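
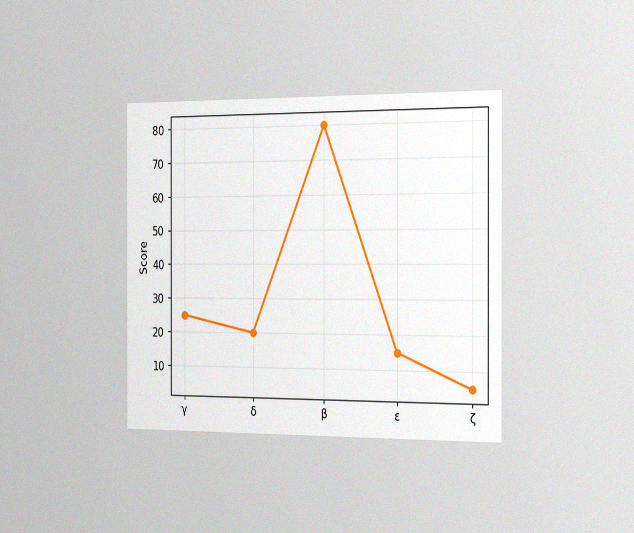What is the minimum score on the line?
The chart is viewed slightly from the right, with some photo noise. The lowest point is at ζ, and reading across to the y-axis gives 5.

5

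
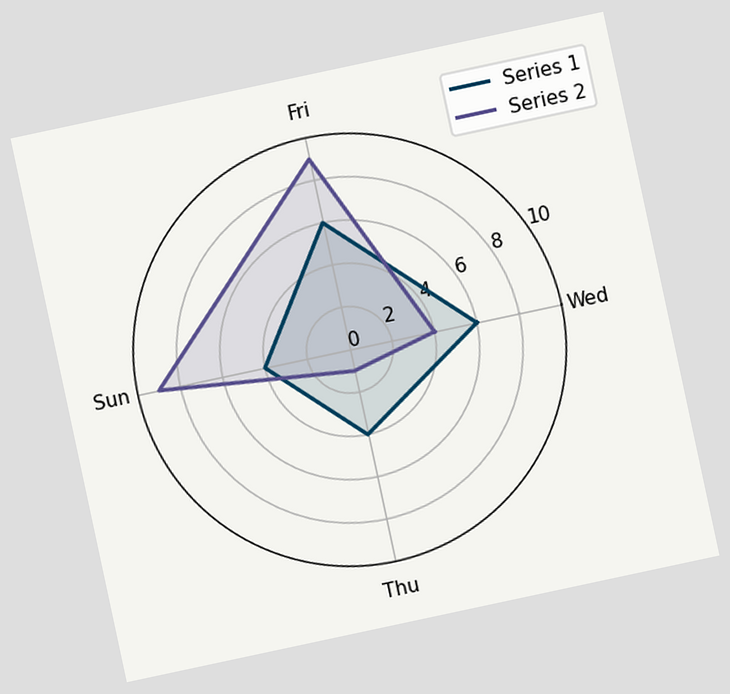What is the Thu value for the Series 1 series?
The chart is tilted about 12° counter-clockwise. On the Thu axis, Series 1 reaches 4.

4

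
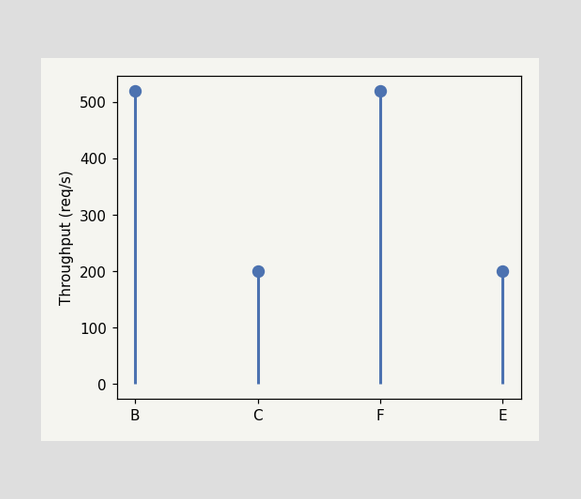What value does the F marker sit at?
The F marker sits at 520req/s.

520req/s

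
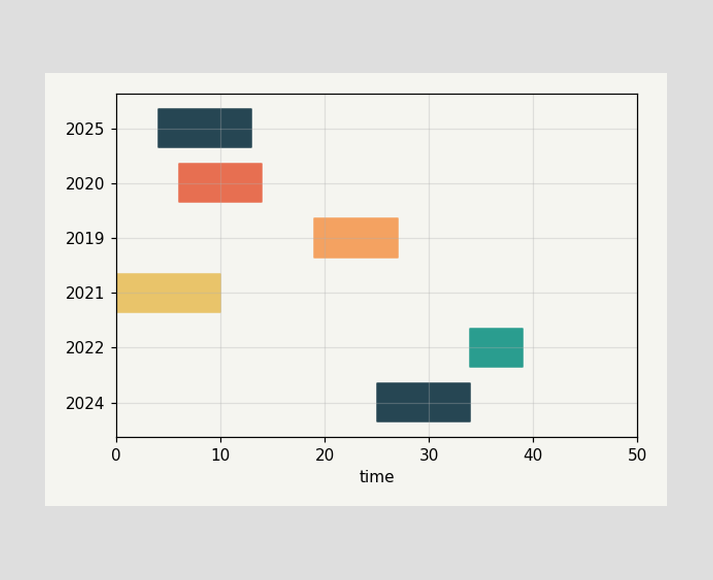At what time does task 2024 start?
The 2024 bar begins at t=25.

25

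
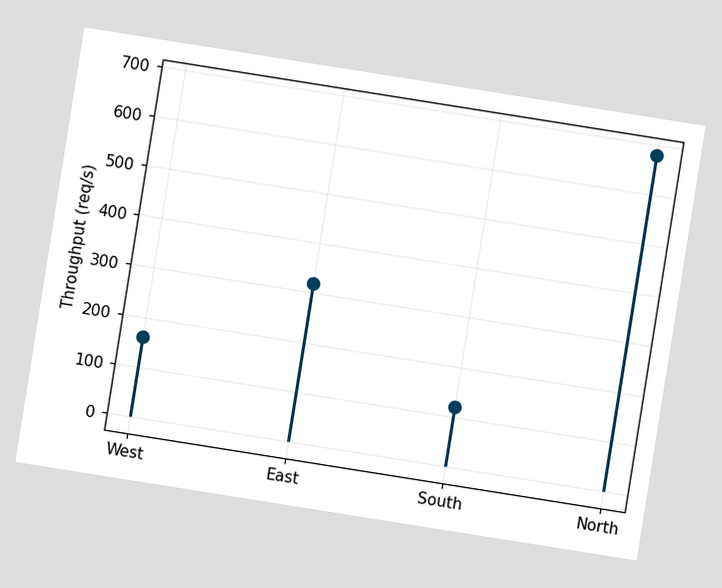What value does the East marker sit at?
320req/s

The chart is tilted about 9° clockwise. The East marker sits at 320req/s.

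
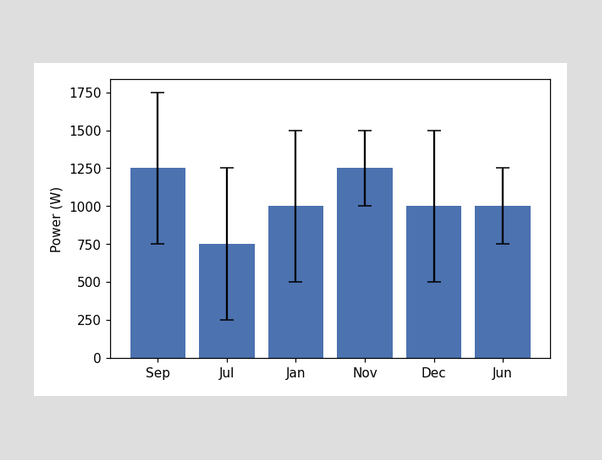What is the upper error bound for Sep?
1750W

The Sep bar's upper whisker reaches 1750W.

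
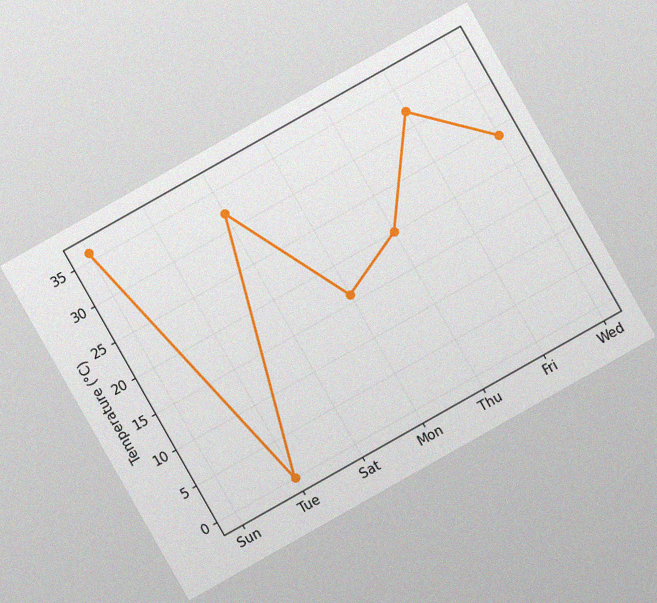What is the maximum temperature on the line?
36°C

The chart is tilted about 29° counter-clockwise, with some photo noise. The highest point is at Sun, and reading across to the y-axis gives 36°C.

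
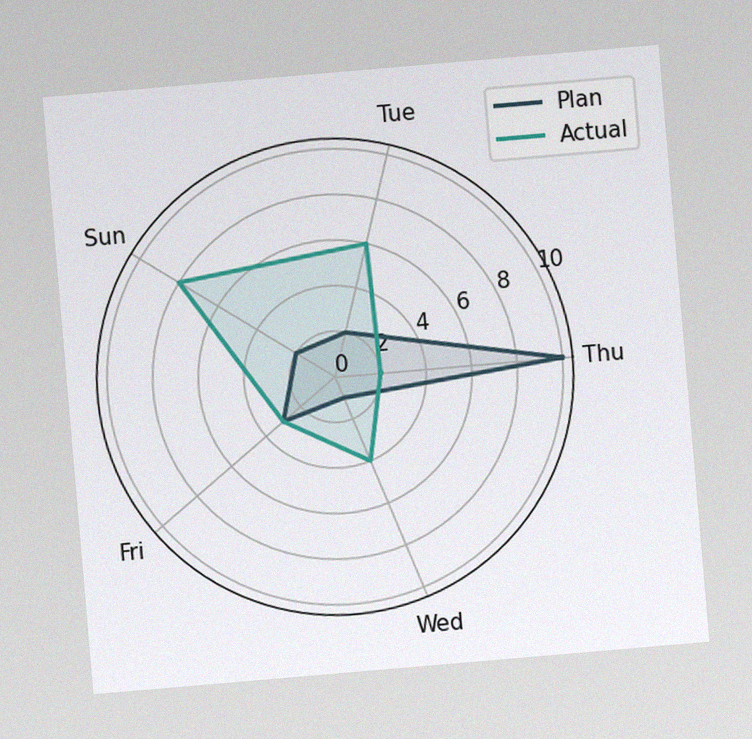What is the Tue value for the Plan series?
The chart is tilted about 5° counter-clockwise, with some photo noise. On the Tue axis, Plan reaches 2.

2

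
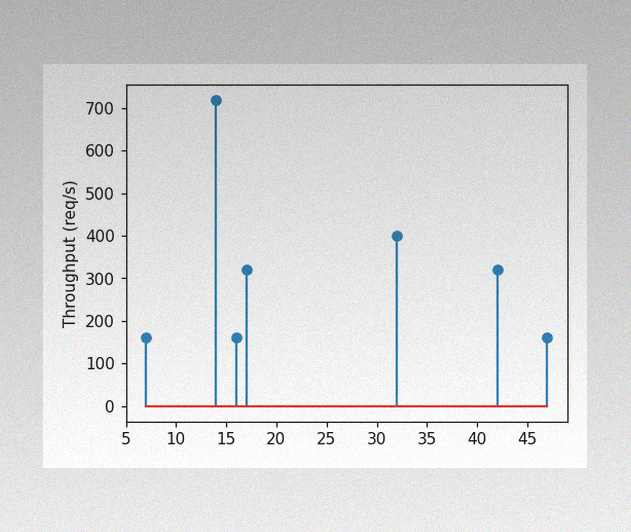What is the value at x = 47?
The image has some photo noise and uneven lighting. The stem at x=47 reaches 160req/s.

160req/s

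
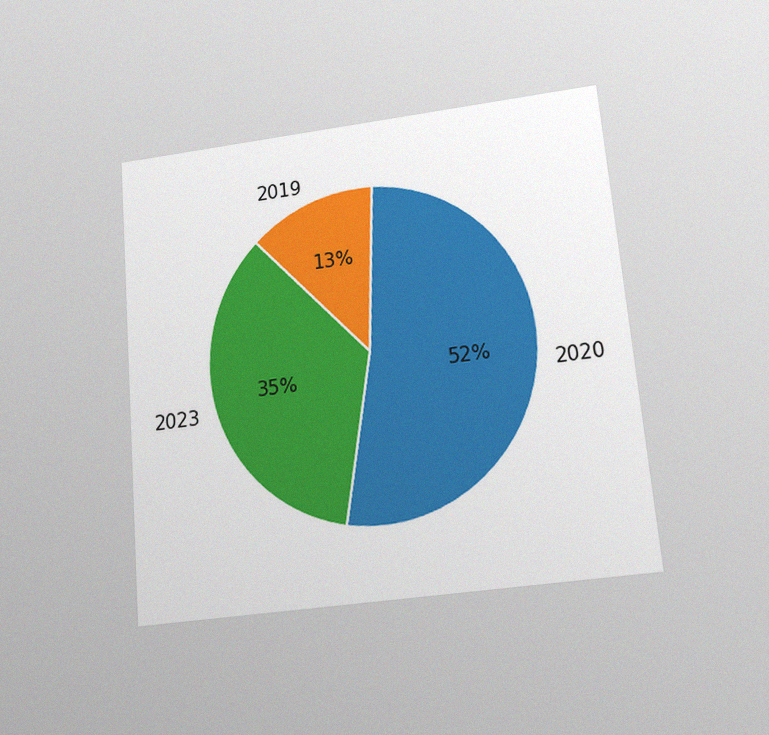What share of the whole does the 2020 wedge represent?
The chart is tilted about 5° counter-clockwise and viewed slightly from below, with some photo noise. The 2020 slice takes up 52% of the pie.

52%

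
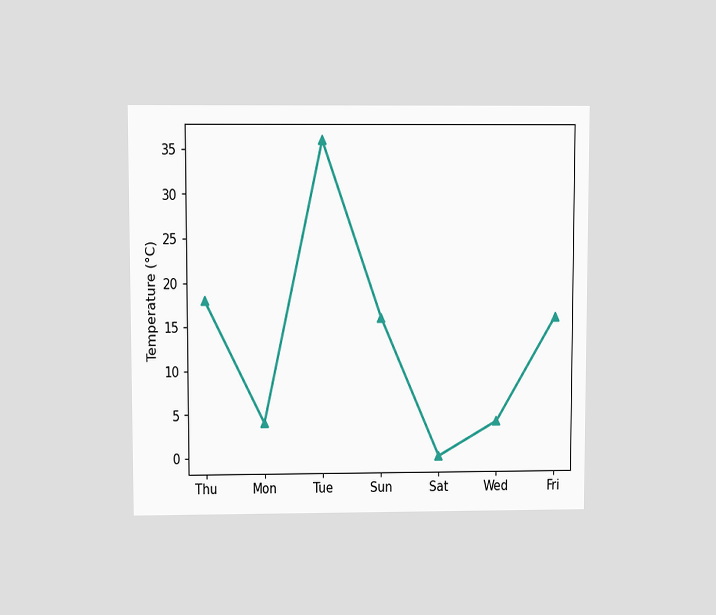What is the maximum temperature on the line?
36°C

The chart is viewed slightly from above. The highest point is at Tue, and reading across to the y-axis gives 36°C.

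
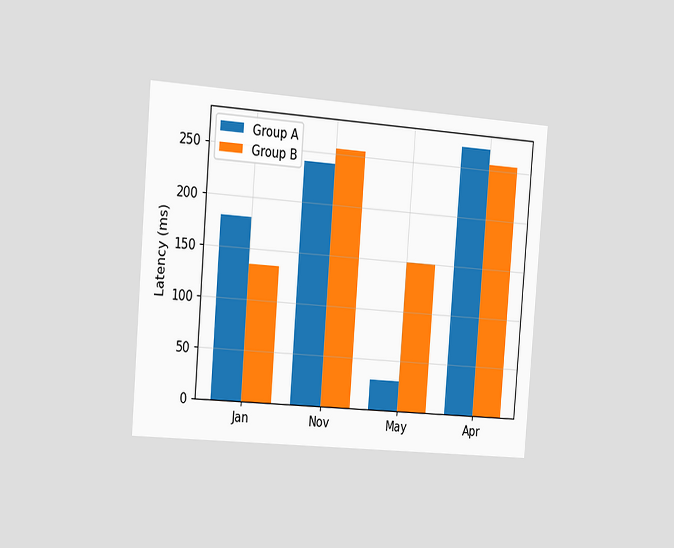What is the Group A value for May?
30ms

The chart is tilted about 4° clockwise and viewed slightly from the left. The Group A bar at May reaches 30ms on the y-axis.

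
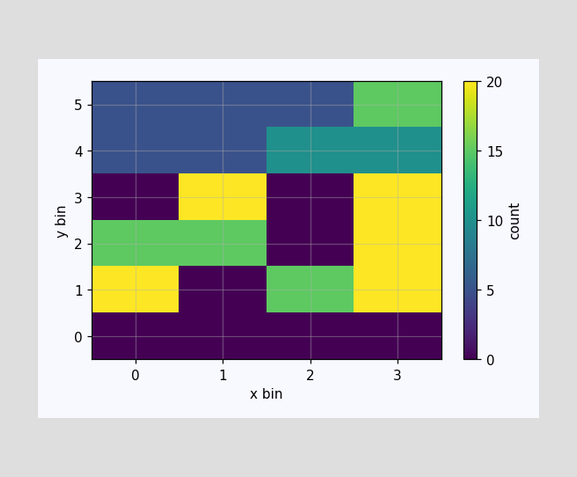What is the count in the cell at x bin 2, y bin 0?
0

Matching the cell (2, 0) against the colorbar gives 0.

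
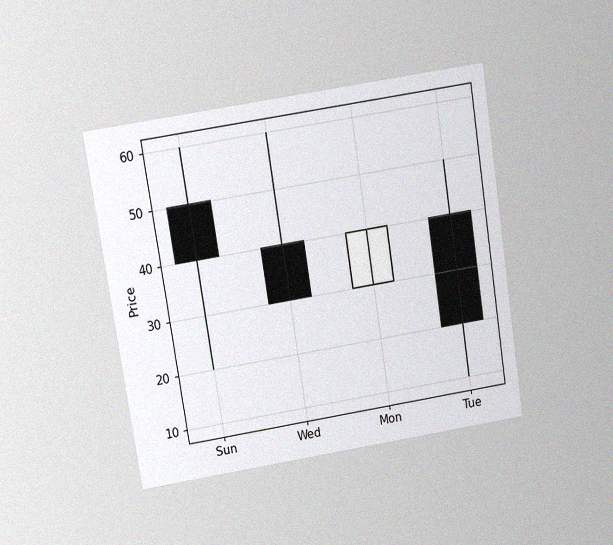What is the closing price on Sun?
40

The chart is tilted about 9° counter-clockwise and viewed at a slight angle, with some photo noise. The Sun candle closes at 40.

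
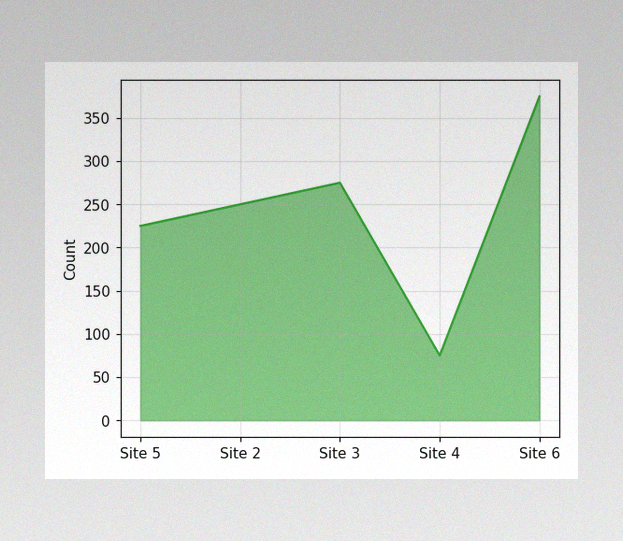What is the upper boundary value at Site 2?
The image has some photo noise and uneven lighting. At Site 2 the upper boundary is at 250.

250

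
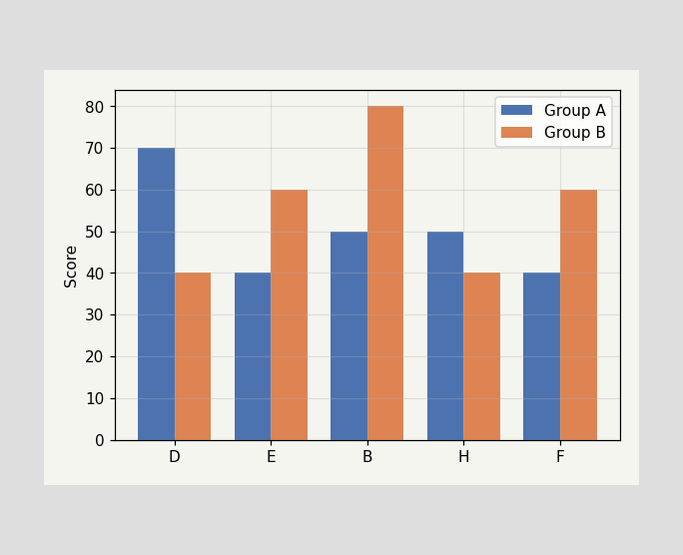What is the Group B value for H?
The Group B bar at H reaches 40 on the y-axis.

40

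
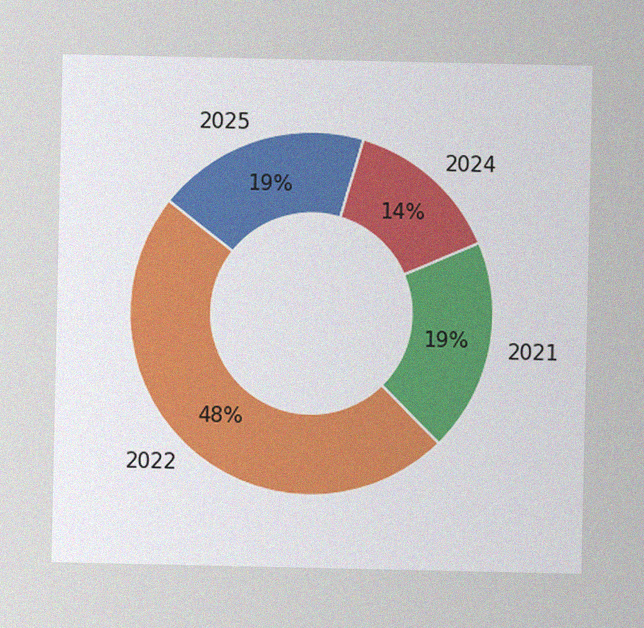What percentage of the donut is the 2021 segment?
19%

The image has some photo noise and uneven lighting. The 2021 segment takes up 19% of the ring.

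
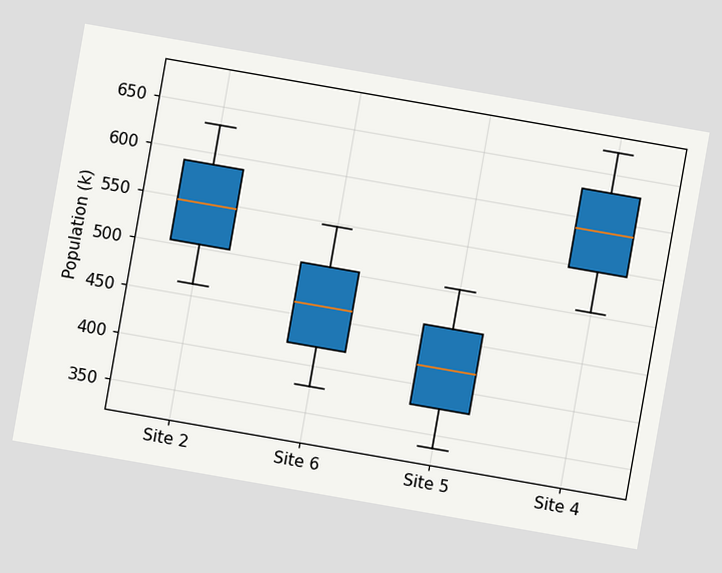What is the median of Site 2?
The chart is tilted about 10° clockwise. The median line in the Site 2 box sits at 546k.

546k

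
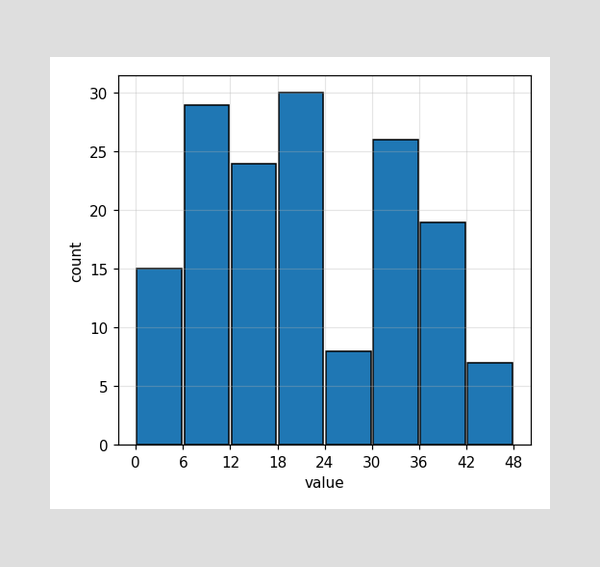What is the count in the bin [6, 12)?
The [6, 12) bin has height 29.

29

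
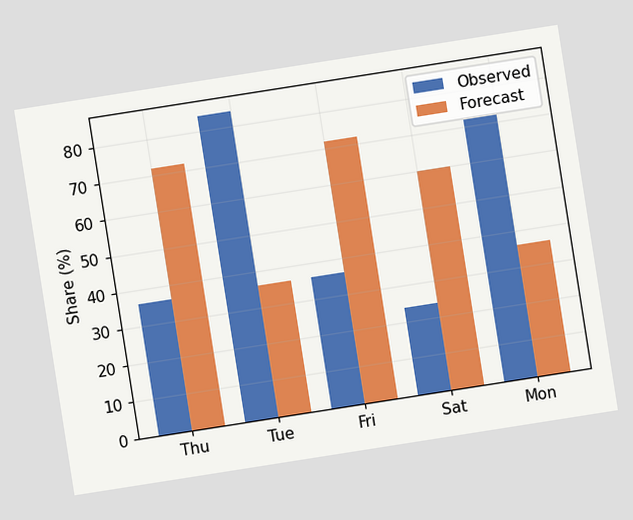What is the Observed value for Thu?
The chart is tilted about 9° counter-clockwise. The Observed bar at Thu reaches 36% on the y-axis.

36%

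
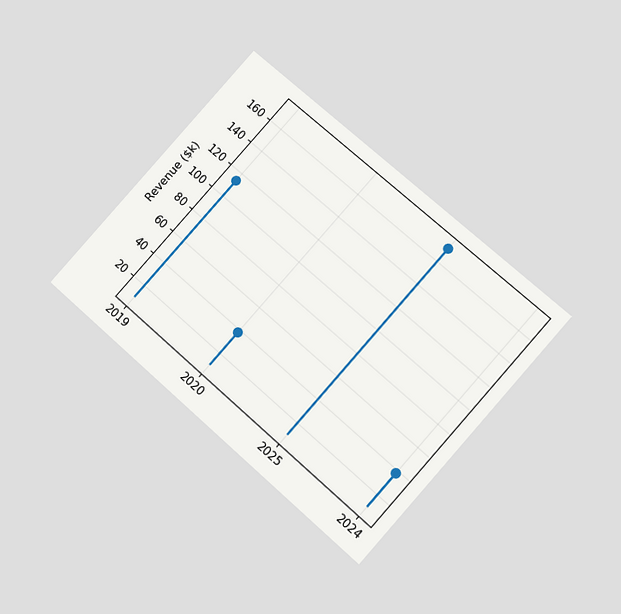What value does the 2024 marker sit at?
The chart is tilted about 42° clockwise and viewed slightly from below. The 2024 marker sits at $38k.

$38k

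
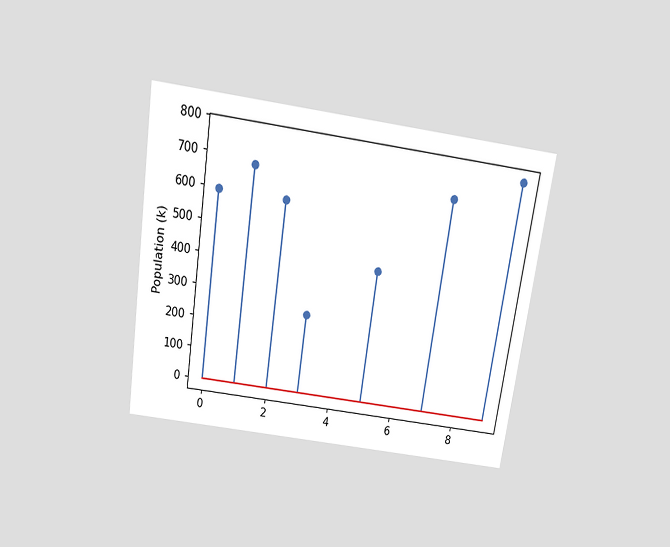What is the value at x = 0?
595k

The chart is tilted about 8° clockwise and viewed slightly from above. The stem at x=0 reaches 595k.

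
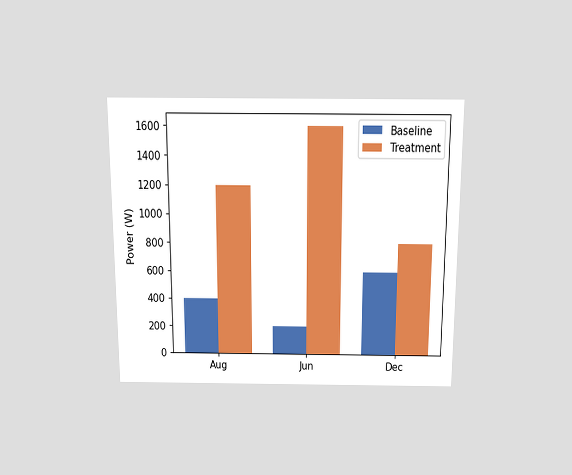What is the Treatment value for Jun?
1600W

The chart is viewed slightly from above. The Treatment bar at Jun reaches 1600W on the y-axis.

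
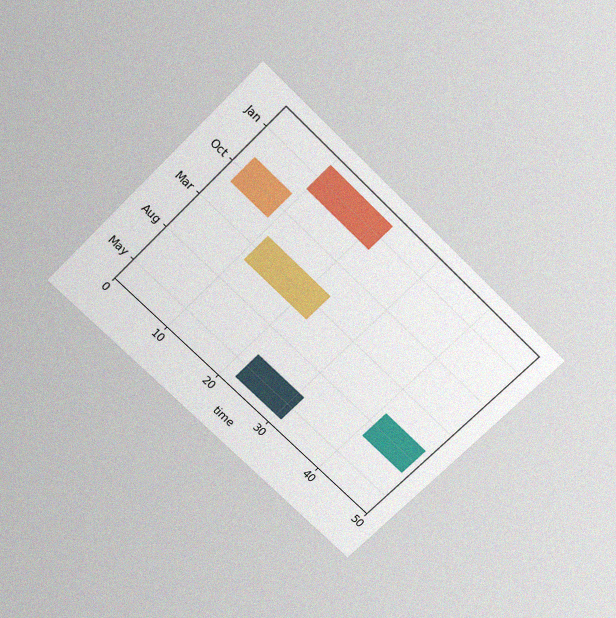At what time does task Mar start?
The chart is tilted about 45° clockwise and viewed slightly from above, with some photo noise. The Mar bar begins at t=11.

11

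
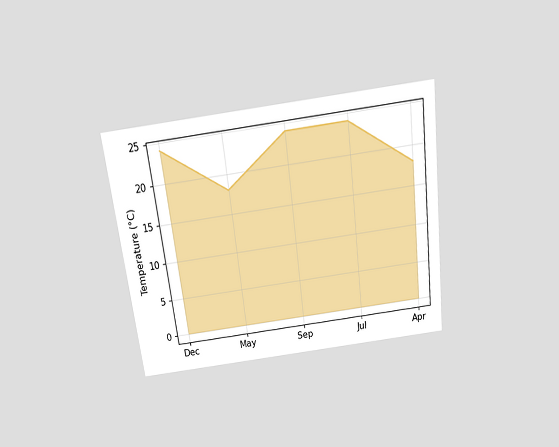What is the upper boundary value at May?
The chart is tilted about 7° counter-clockwise and viewed slightly from above. At May the upper boundary is at 18°C.

18°C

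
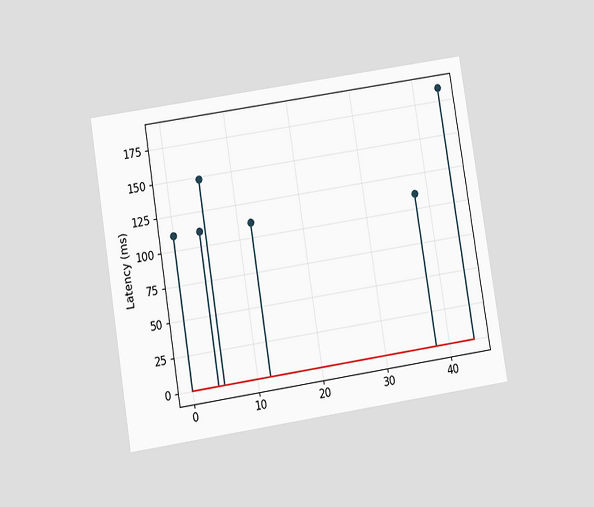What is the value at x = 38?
The chart is tilted about 9° counter-clockwise and viewed slightly from below. The stem at x=38 reaches 111ms.

111ms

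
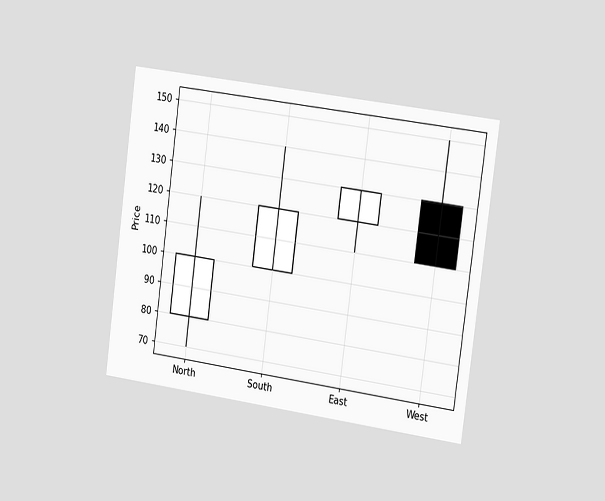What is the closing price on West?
110

The chart is tilted about 8° clockwise and viewed slightly from the right. The West candle closes at 110.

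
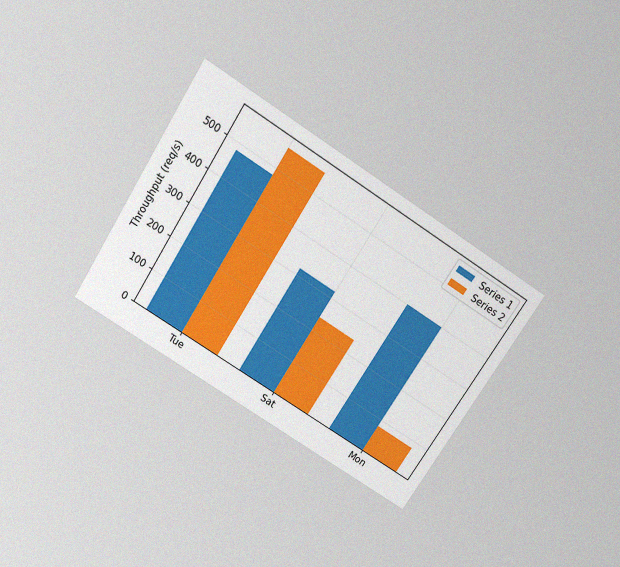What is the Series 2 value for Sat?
The chart is tilted about 32° clockwise and viewed slightly from above, with some photo noise. The Series 2 bar at Sat reaches 240req/s on the y-axis.

240req/s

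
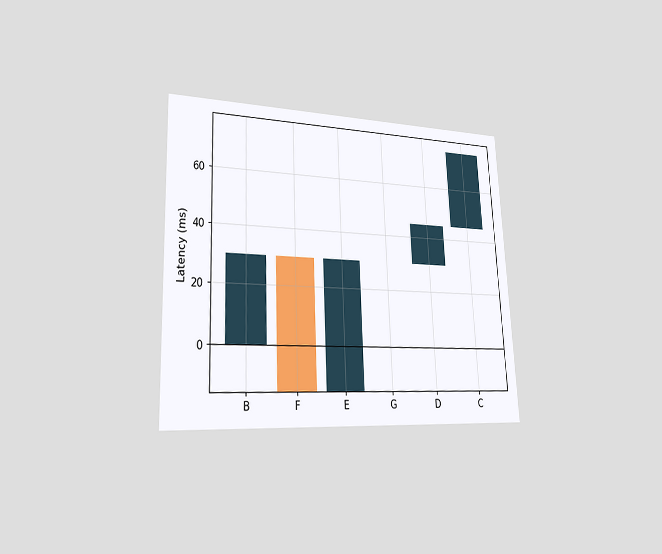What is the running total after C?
75ms

The chart is tilted about 3° counter-clockwise and viewed slightly from the left. After C the running total reaches 75ms.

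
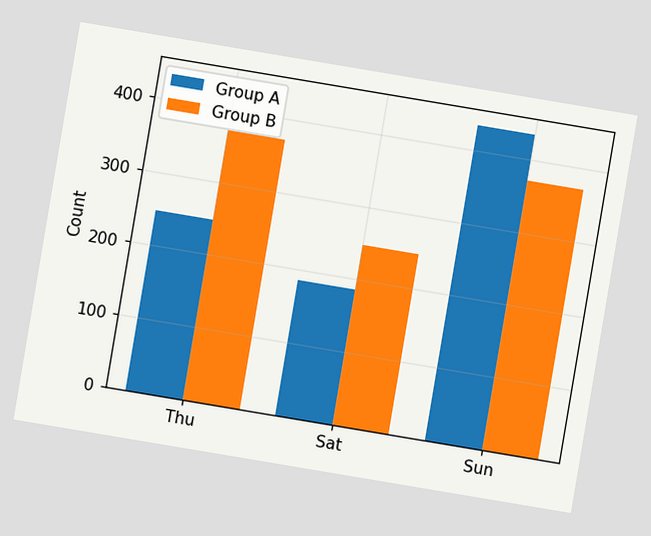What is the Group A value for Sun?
The chart is tilted about 10° clockwise. The Group A bar at Sun reaches 434 on the y-axis.

434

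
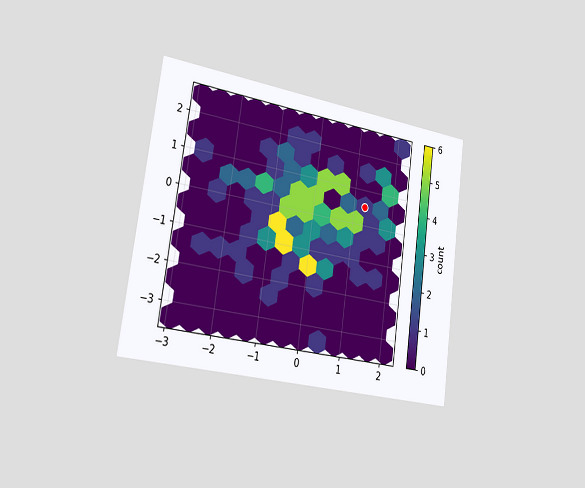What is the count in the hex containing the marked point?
1

The chart is tilted about 8° clockwise and viewed slightly from the left. The marked hex reads 1 on the colorbar.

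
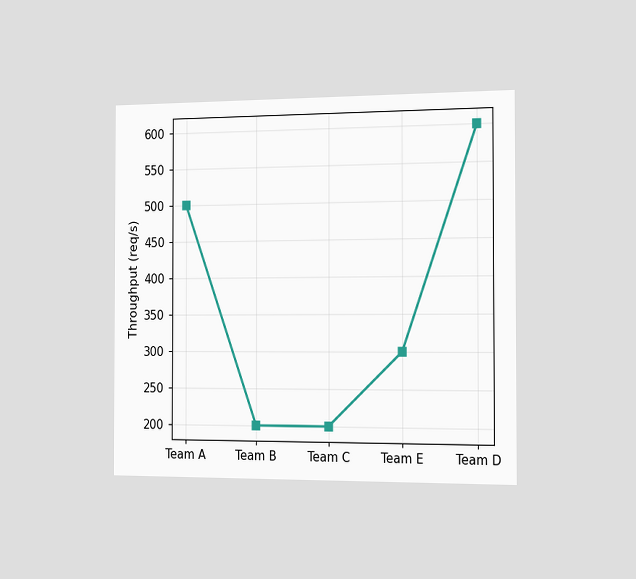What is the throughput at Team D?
600req/s

The chart is viewed slightly from the right. At Team D, the line is at 600req/s.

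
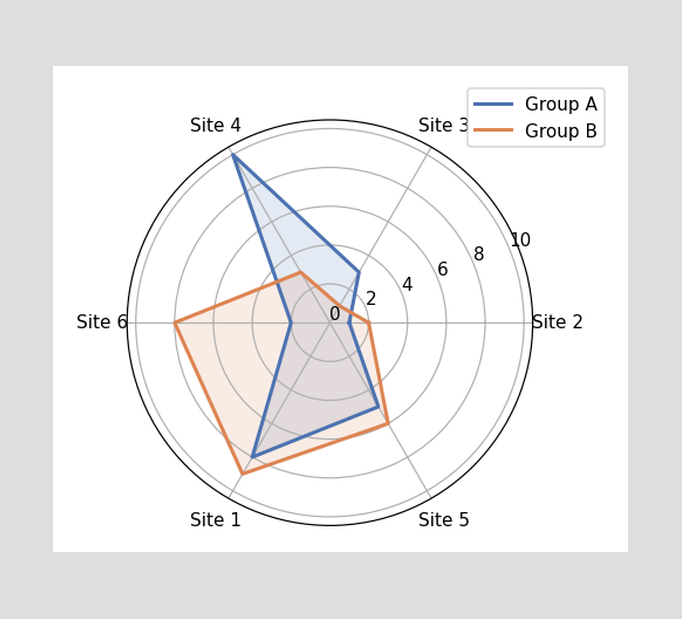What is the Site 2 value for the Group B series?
2

On the Site 2 axis, Group B reaches 2.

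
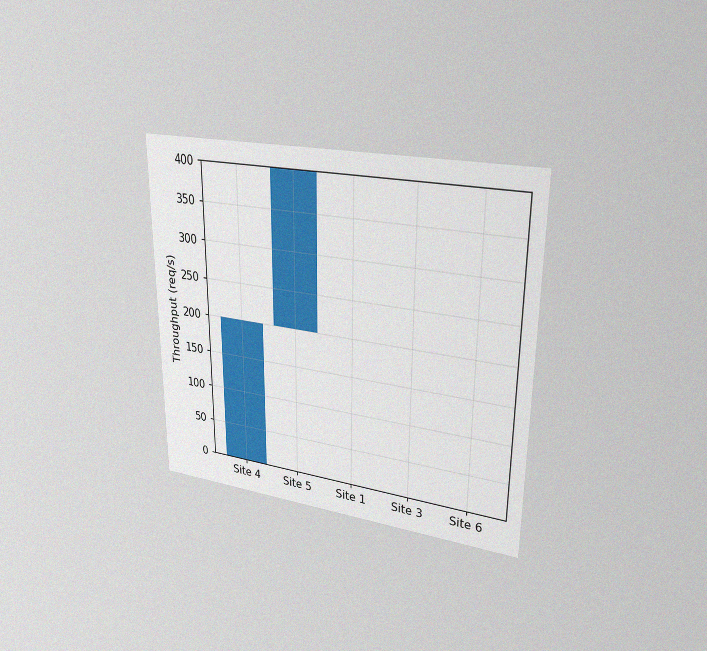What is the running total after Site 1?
400req/s

The chart is viewed at a slight angle, with some photo noise. After Site 1 the running total reaches 400req/s.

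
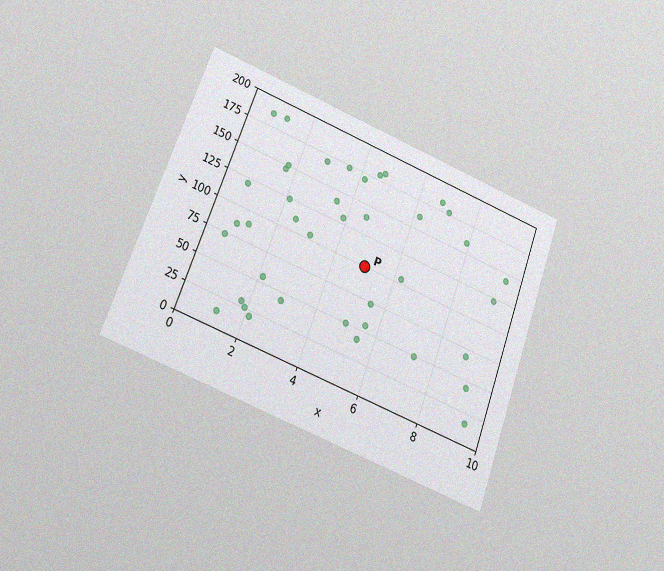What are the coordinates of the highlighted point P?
The chart is tilted about 21° clockwise and viewed at a slight angle, with some photo noise. Following the gridlines from P to each axis, P sits at (5, 100).

(5, 100)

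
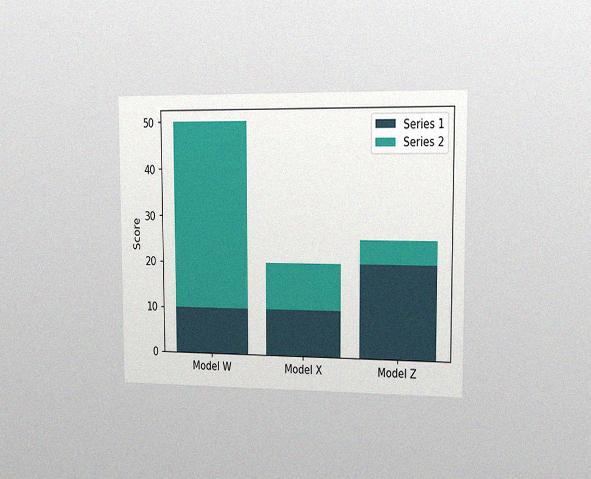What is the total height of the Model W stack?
50

The chart is viewed slightly from the right, with some photo noise. The Model W stack's top reaches 50 on the y-axis.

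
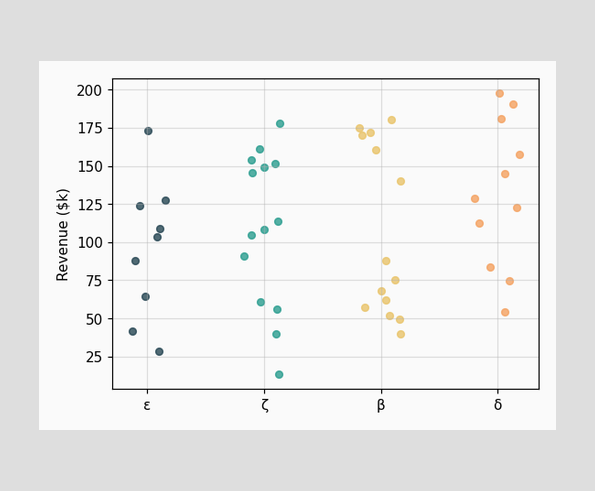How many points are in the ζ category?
Counting the markers in the ζ column gives 14.

14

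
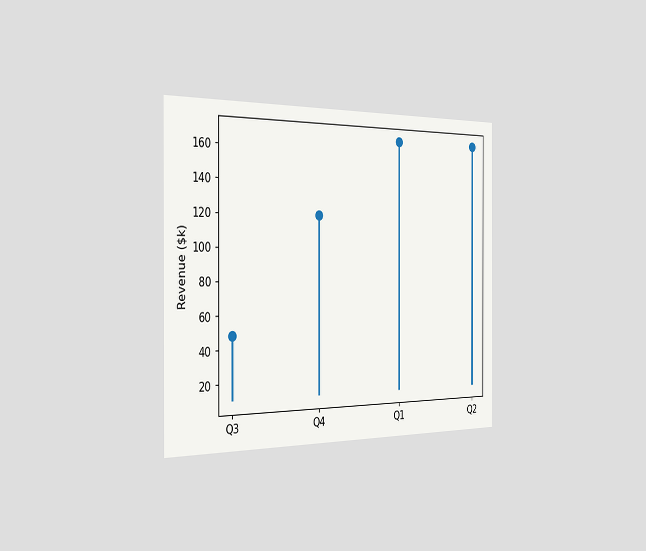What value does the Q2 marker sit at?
$168k

The chart is viewed slightly from the left. The Q2 marker sits at $168k.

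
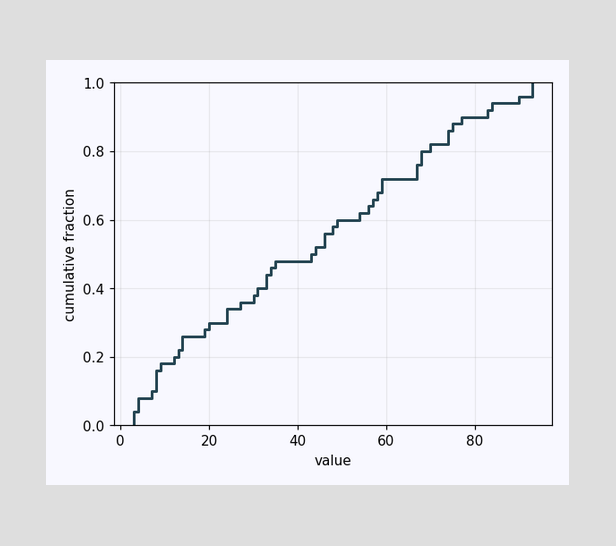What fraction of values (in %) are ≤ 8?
At x=8 the ECDF step is at 16%.

16%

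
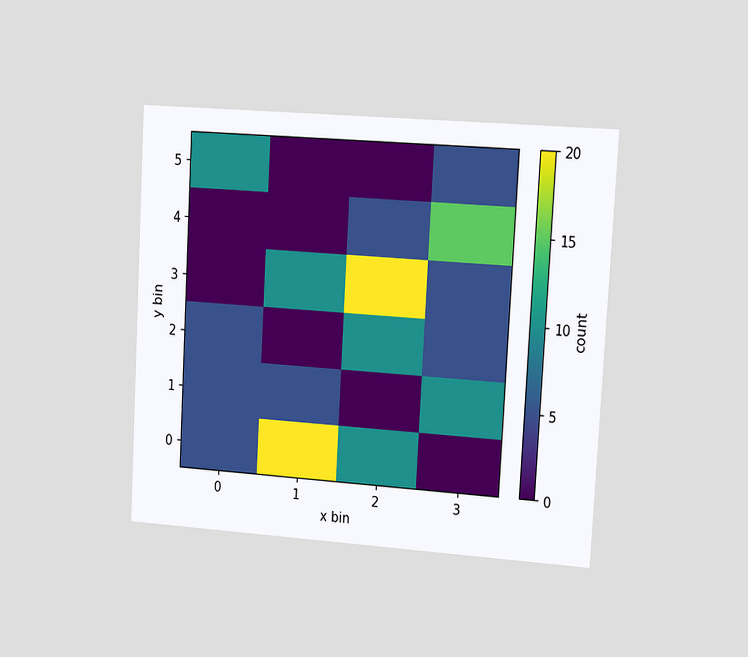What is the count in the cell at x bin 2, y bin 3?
20

The chart is tilted about 3° clockwise and viewed slightly from the right. Matching the cell (2, 3) against the colorbar gives 20.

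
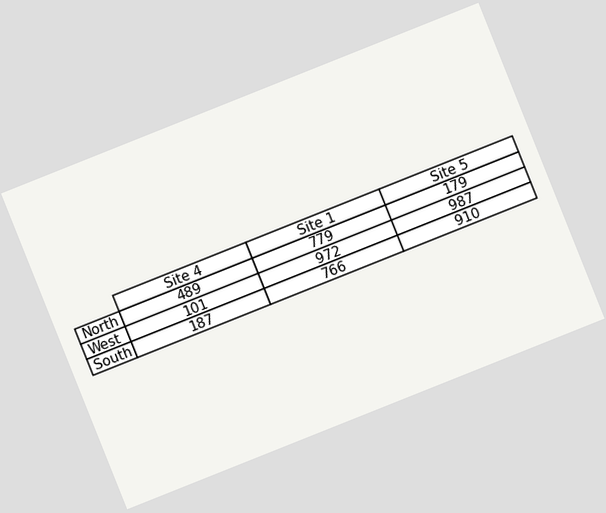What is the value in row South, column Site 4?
The chart is tilted about 22° counter-clockwise. The (South, Site 4) cell reads 187.

187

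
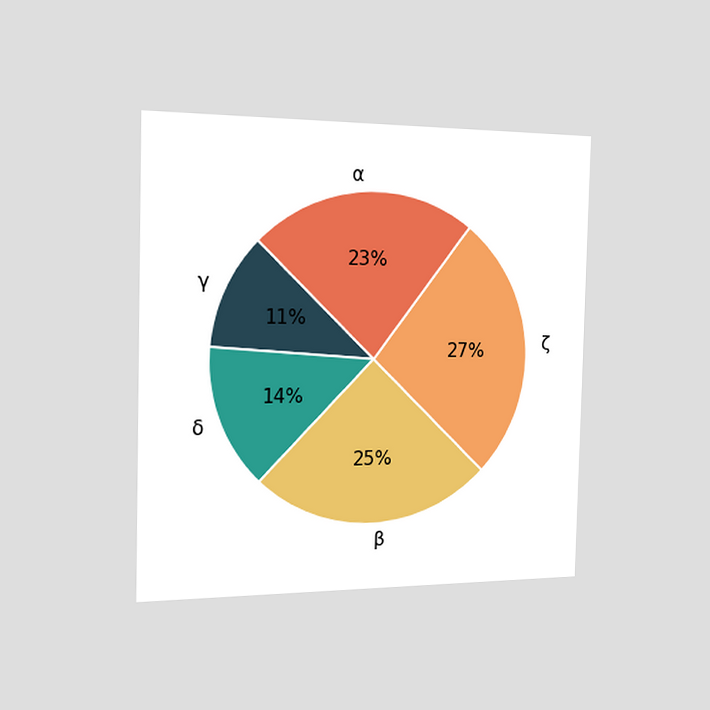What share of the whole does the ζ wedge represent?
The chart is viewed slightly from the left. The ζ slice takes up 27% of the pie.

27%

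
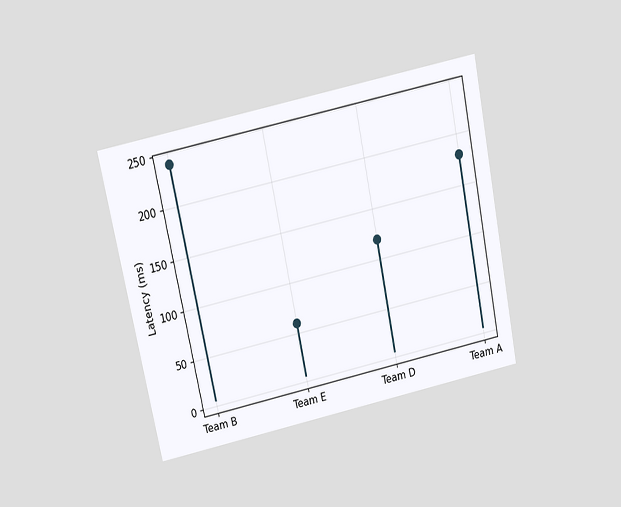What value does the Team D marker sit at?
The chart is tilted about 12° counter-clockwise and viewed slightly from above. The Team D marker sits at 120ms.

120ms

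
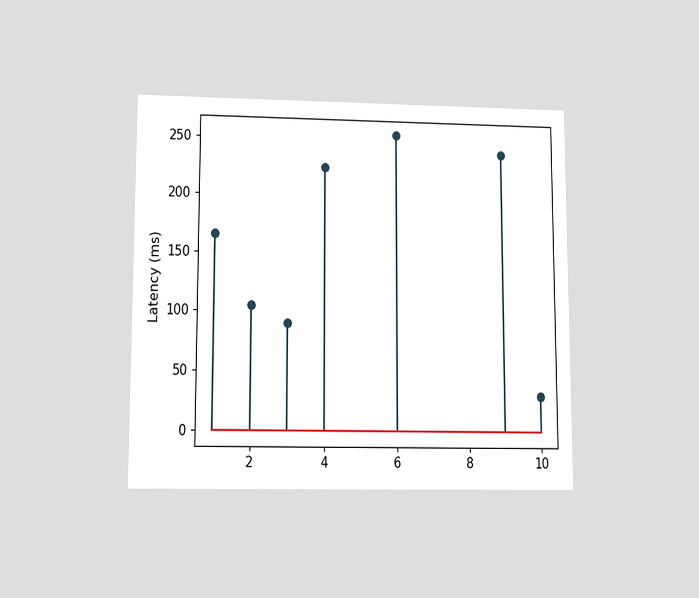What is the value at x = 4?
225ms

The chart is viewed slightly from below. The stem at x=4 reaches 225ms.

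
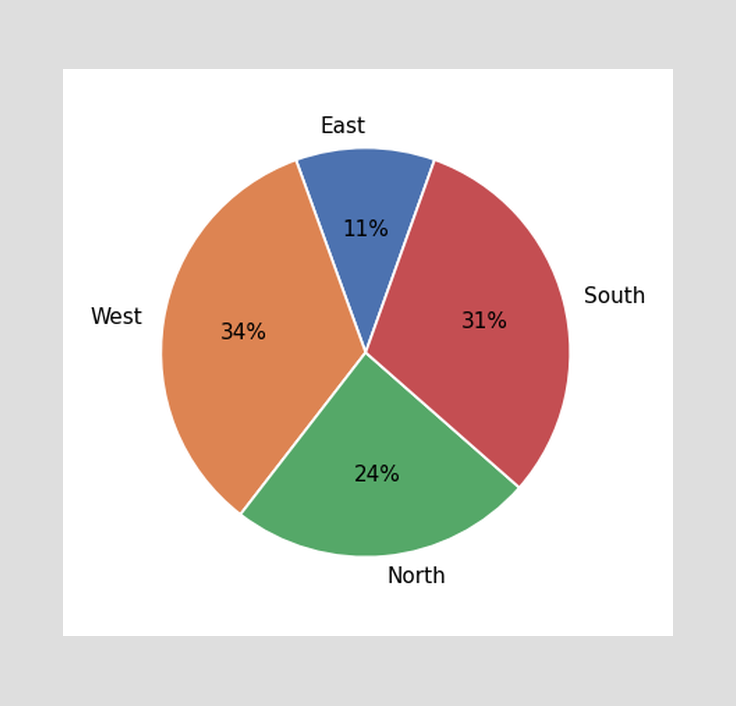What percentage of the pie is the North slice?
The North slice takes up 24% of the pie.

24%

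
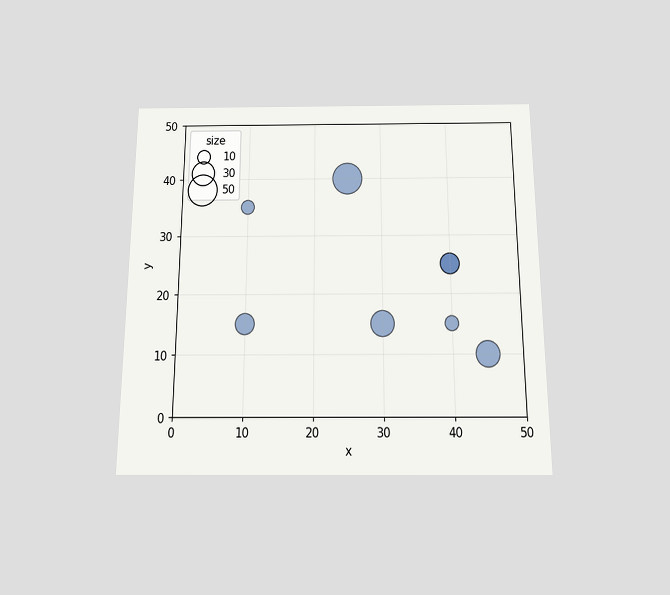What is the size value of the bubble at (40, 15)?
The chart is viewed slightly from below. Matching the bubble at (40, 15) against the size legend gives 10.

10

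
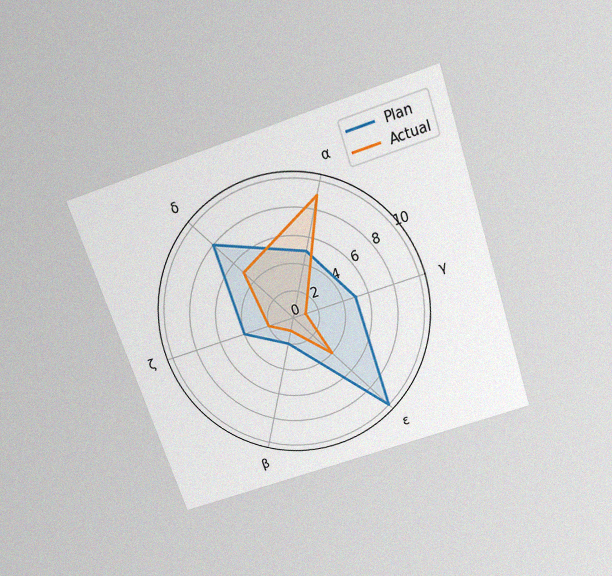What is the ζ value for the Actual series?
2

The chart is tilted about 19° counter-clockwise and viewed slightly from above, with some photo noise. On the ζ axis, Actual reaches 2.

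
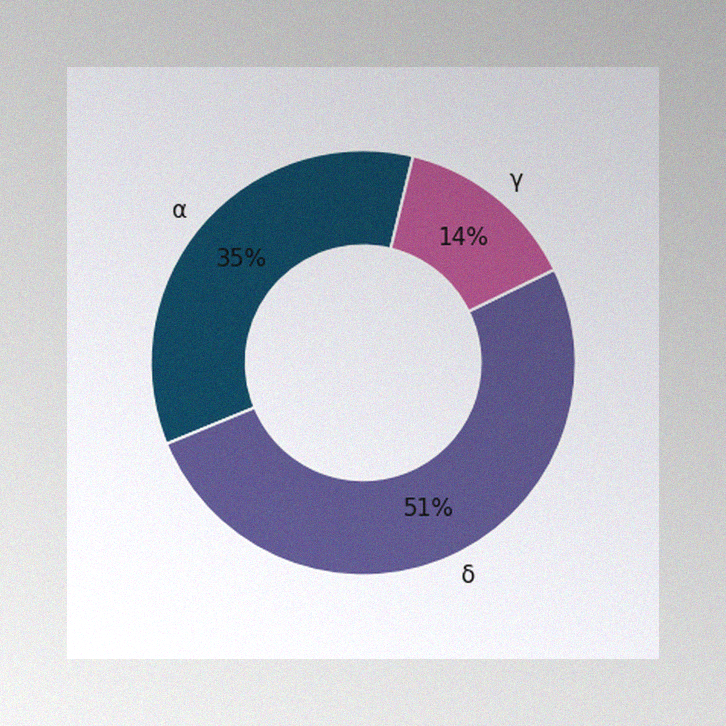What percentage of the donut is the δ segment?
51%

The image has some photo noise and uneven lighting. The δ segment takes up 51% of the ring.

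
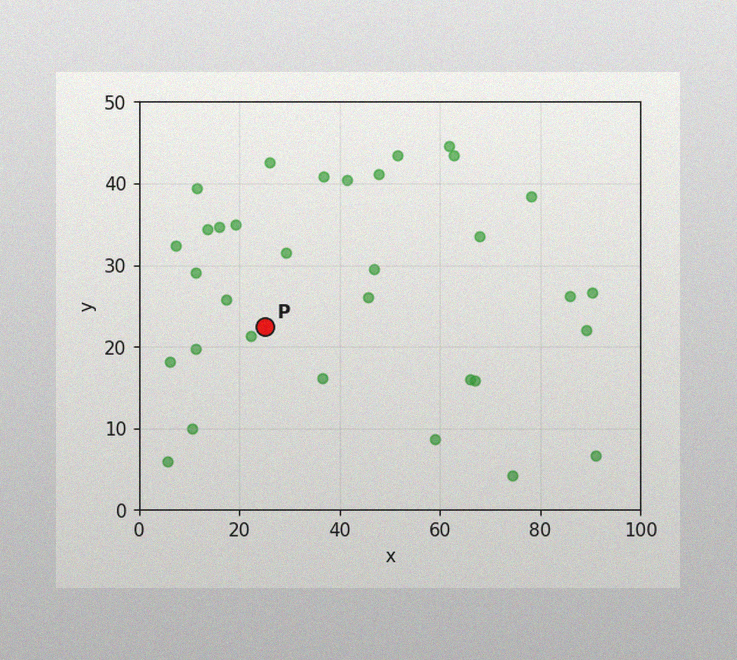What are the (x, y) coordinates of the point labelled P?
The image has some photo noise and uneven lighting. Following the gridlines from P to each axis, P sits at (25, 22.5).

(25, 22.5)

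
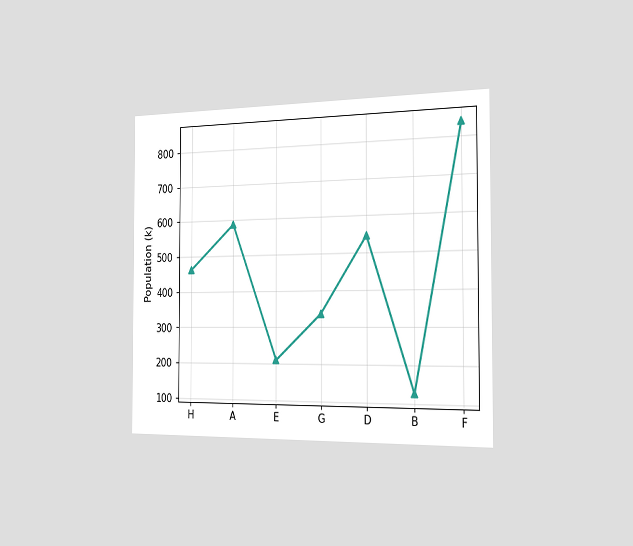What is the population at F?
840k

The chart is viewed slightly from the right. At F, the line is at 840k.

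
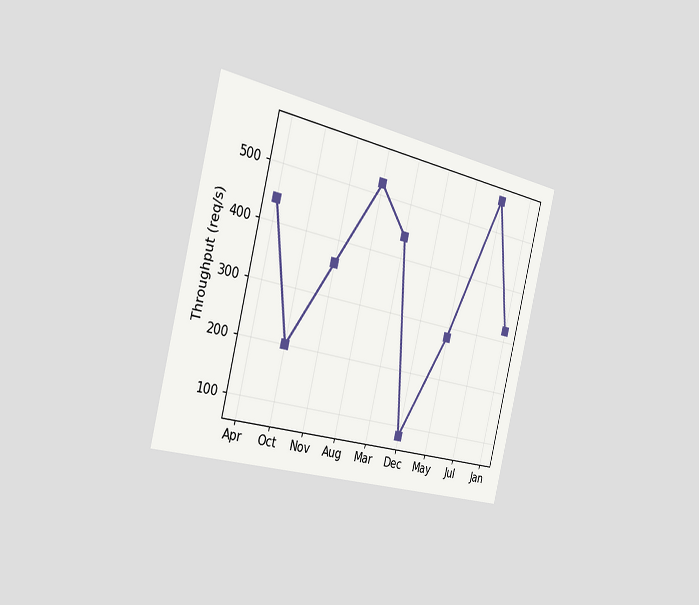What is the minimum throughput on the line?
The chart is tilted about 14° clockwise and viewed slightly from the left. The lowest point is at Dec, and reading across to the y-axis gives 80req/s.

80req/s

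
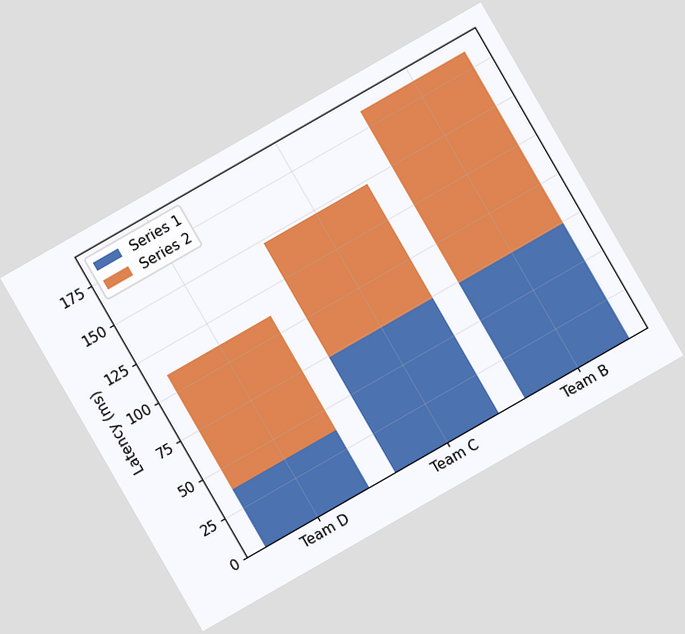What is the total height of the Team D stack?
111ms

The chart is tilted about 30° counter-clockwise. The Team D stack's top reaches 111ms on the y-axis.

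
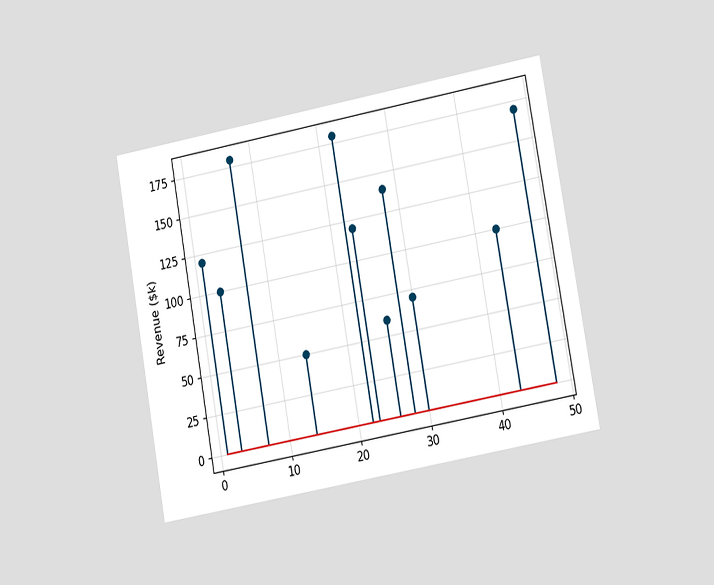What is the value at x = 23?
$120k

The chart is tilted about 10° counter-clockwise and viewed at a slight angle. The stem at x=23 reaches $120k.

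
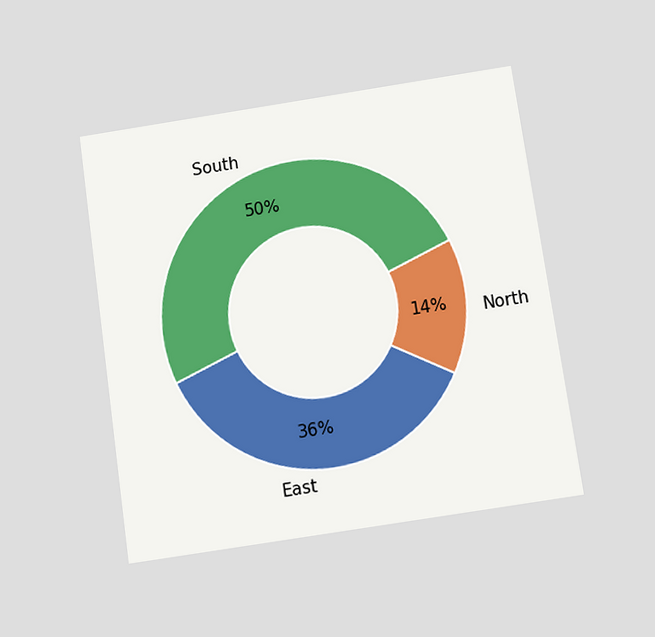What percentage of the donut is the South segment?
The chart is tilted about 8° counter-clockwise and viewed slightly from below. The South segment takes up 50% of the ring.

50%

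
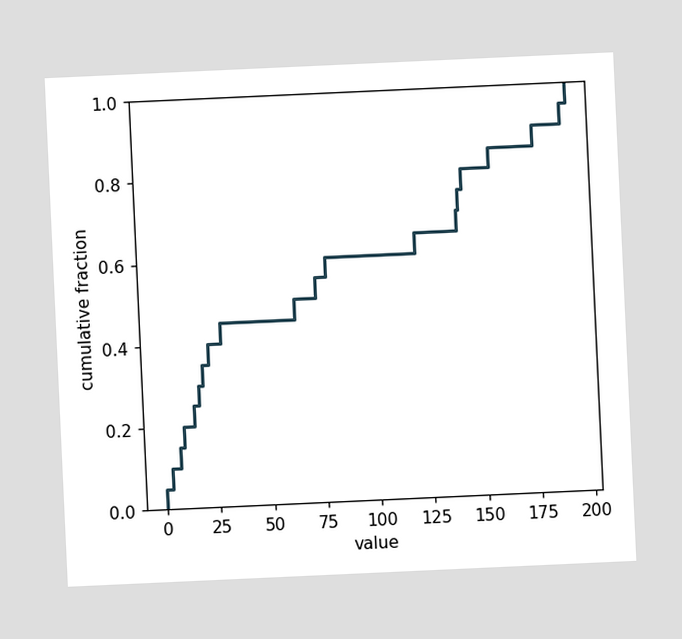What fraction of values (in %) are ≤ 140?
70%

The chart is tilted about 3° counter-clockwise. At x=140 the ECDF step is at 70%.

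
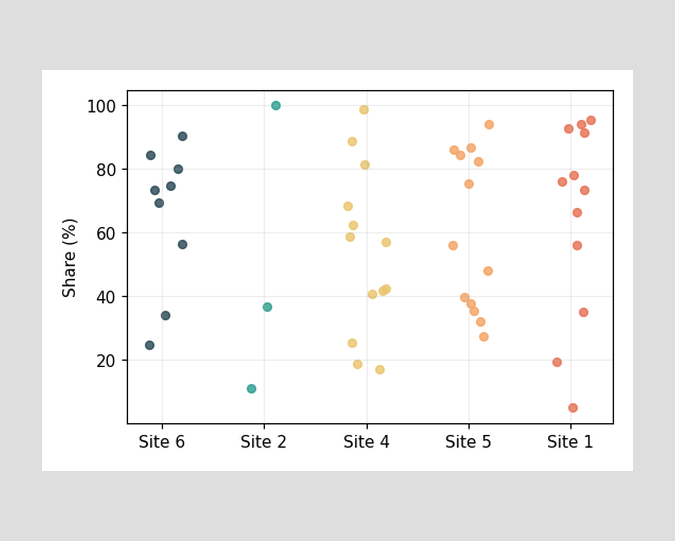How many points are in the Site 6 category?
Counting the markers in the Site 6 column gives 9.

9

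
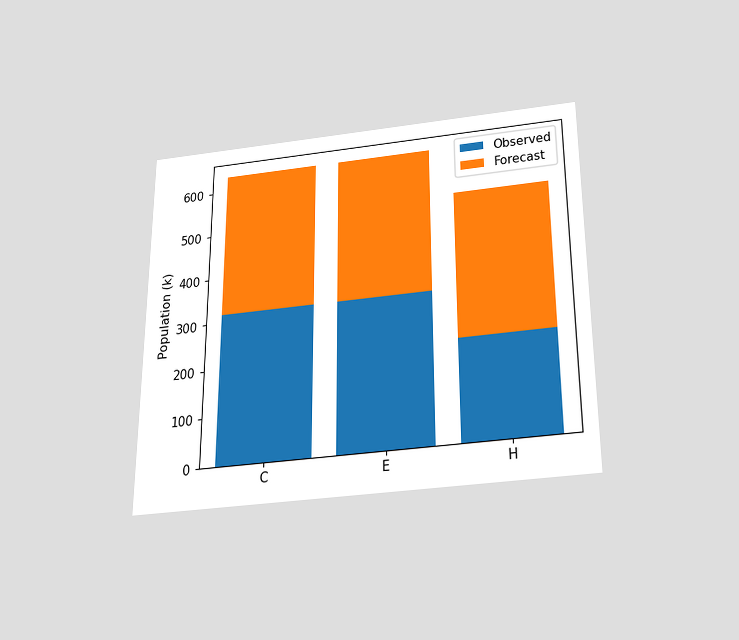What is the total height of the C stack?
636k

The chart is viewed slightly from below. The C stack's top reaches 636k on the y-axis.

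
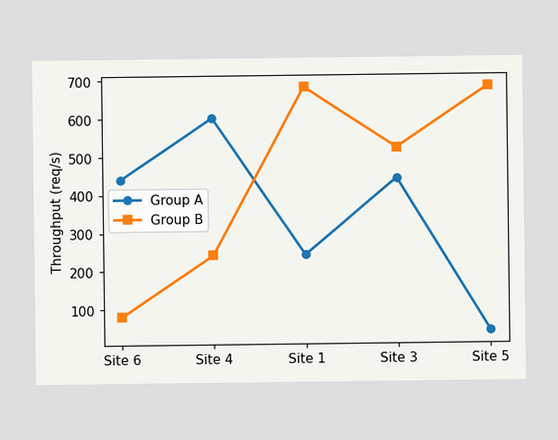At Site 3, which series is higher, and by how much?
At Site 3, Group B sits above the other line by 80req/s.

Group B, by 80req/s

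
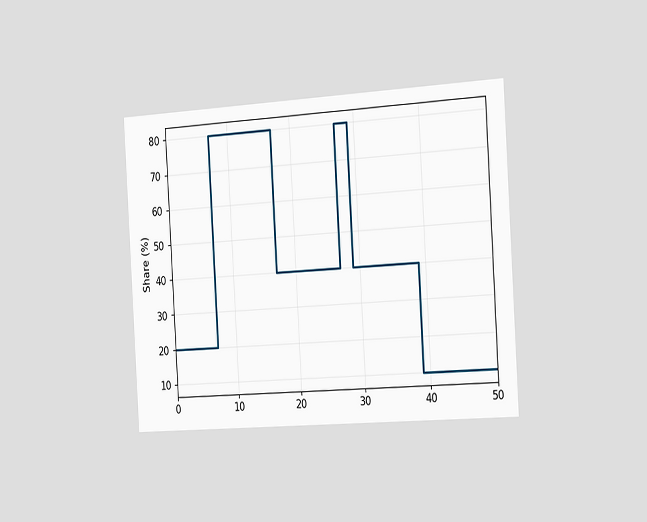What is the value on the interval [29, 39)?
40%

The chart is tilted about 3° counter-clockwise and viewed slightly from the right. On [29, 39) the step sits at 40%.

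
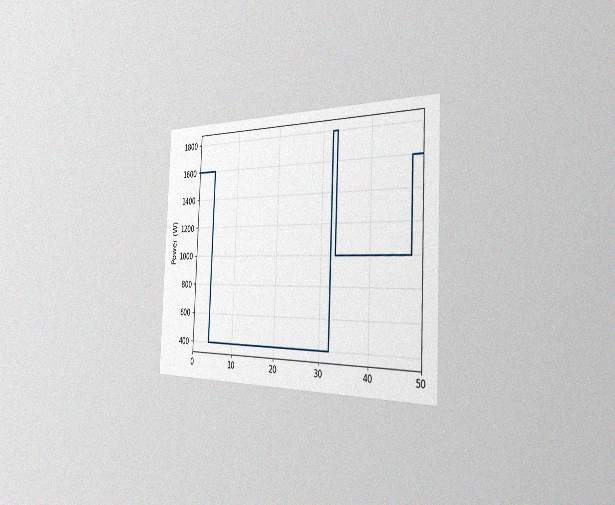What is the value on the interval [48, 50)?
The chart is tilted about 3° clockwise and viewed slightly from the right, with some photo noise. On [48, 50) the step sits at 1600W.

1600W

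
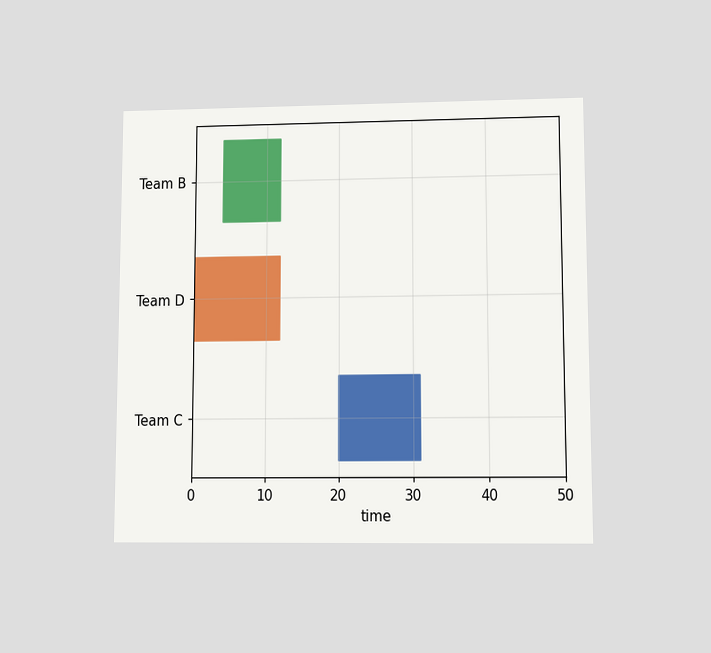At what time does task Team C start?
The chart is viewed at a slight angle. The Team C bar begins at t=20.

20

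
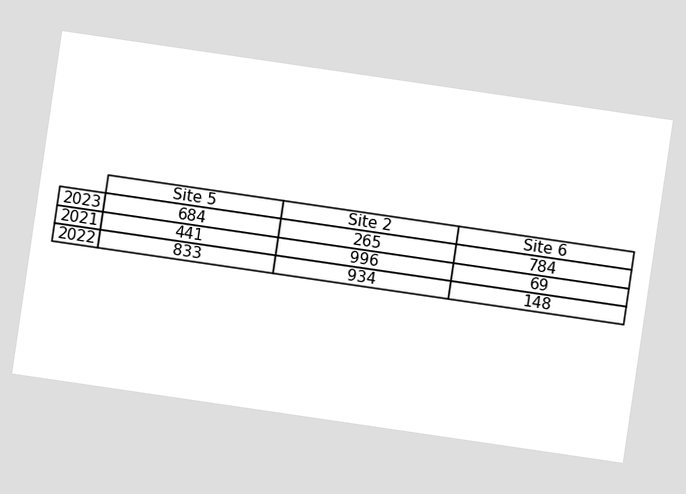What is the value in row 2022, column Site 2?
934

The chart is tilted about 8° clockwise. The (2022, Site 2) cell reads 934.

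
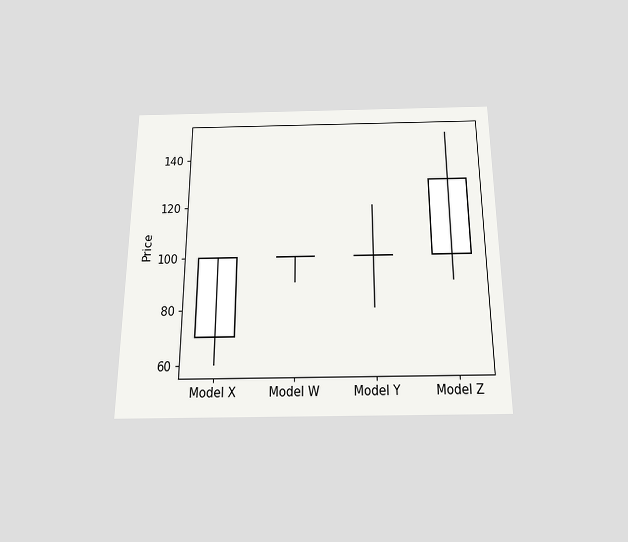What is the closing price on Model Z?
The chart is viewed slightly from below. The Model Z candle closes at 130.

130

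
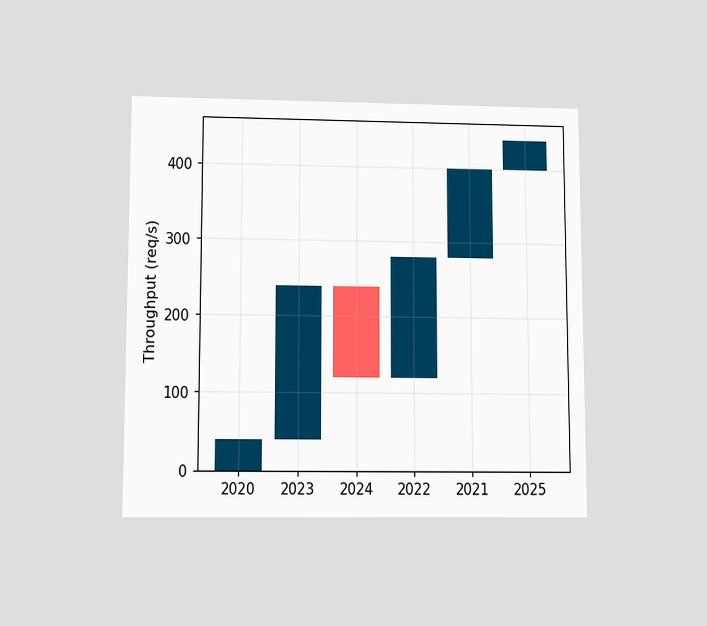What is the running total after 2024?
The chart is viewed slightly from below. After 2024 the running total reaches 120req/s.

120req/s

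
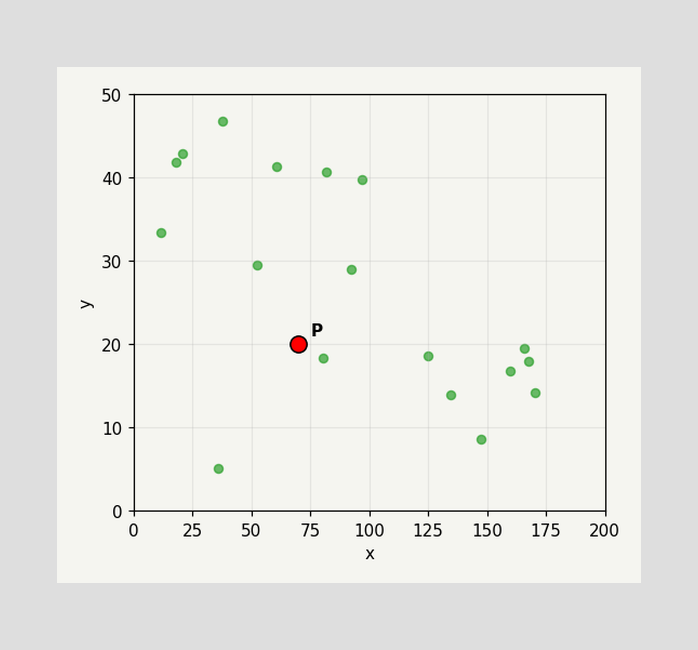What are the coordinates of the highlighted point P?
Following the gridlines from P to each axis, P sits at (70, 20).

(70, 20)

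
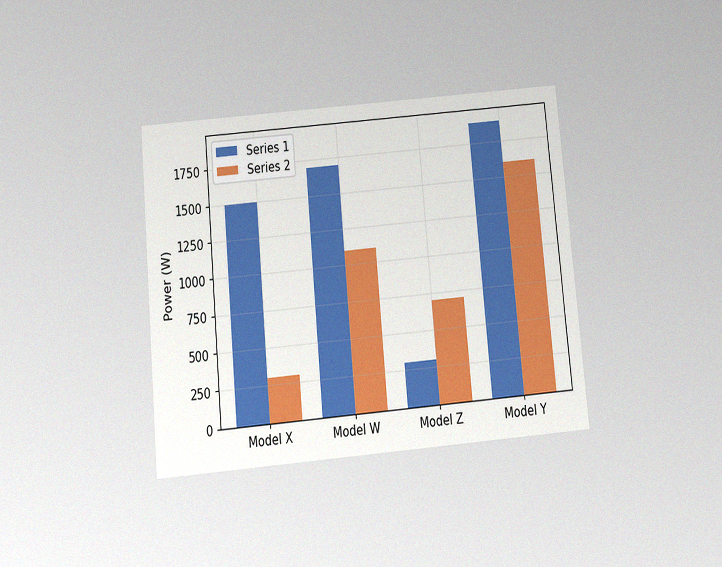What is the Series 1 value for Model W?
The chart is tilted about 5° counter-clockwise and viewed slightly from below, with some photo noise. The Series 1 bar at Model W reaches 1700W on the y-axis.

1700W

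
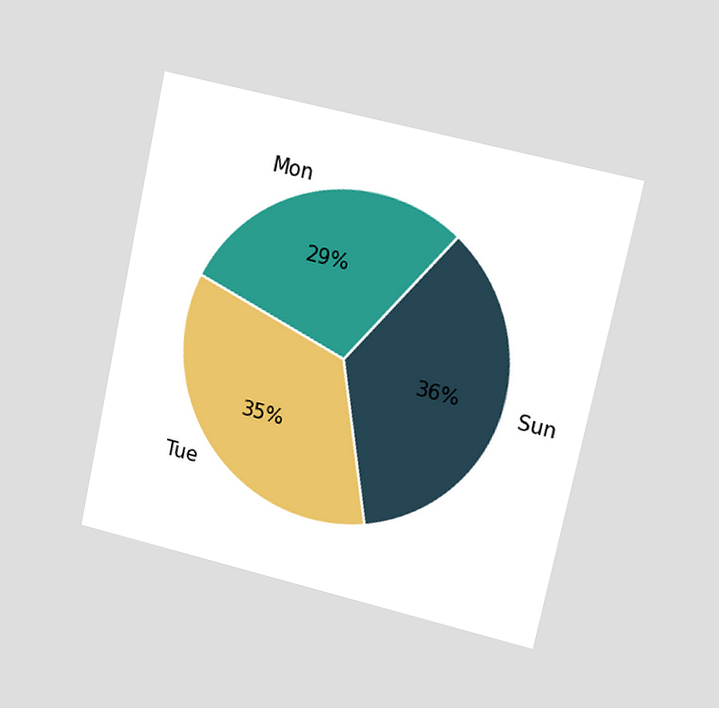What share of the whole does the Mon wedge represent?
29%

The chart is tilted about 12° clockwise and viewed slightly from the right. The Mon slice takes up 29% of the pie.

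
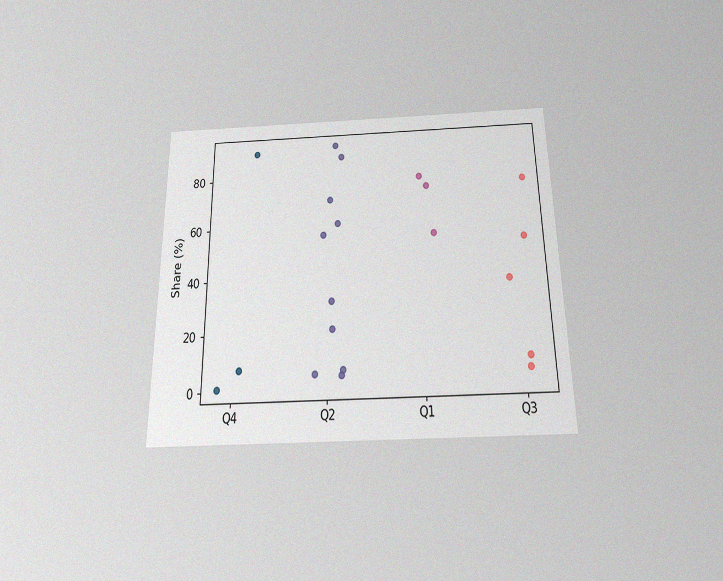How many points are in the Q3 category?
5

The chart is viewed slightly from below, with some photo noise. Counting the markers in the Q3 column gives 5.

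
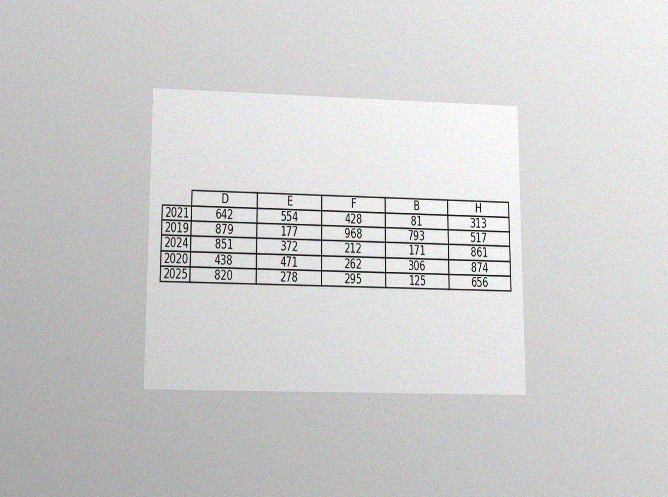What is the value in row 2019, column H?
The chart is viewed slightly from below, with some photo noise. The (2019, H) cell reads 517.

517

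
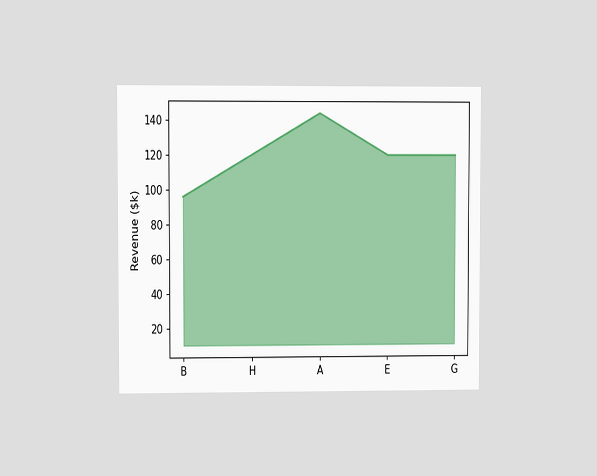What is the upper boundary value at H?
The chart is viewed at a slight angle. At H the upper boundary is at $120k.

$120k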